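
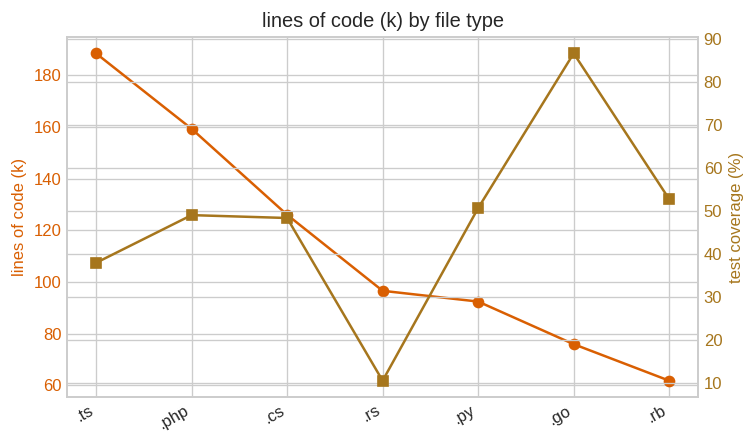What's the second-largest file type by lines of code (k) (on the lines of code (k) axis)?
Top 3 (on the lines of code (k) axis): .ts ≈ 180, .php ≈ 160, .cs ≈ 120.

.php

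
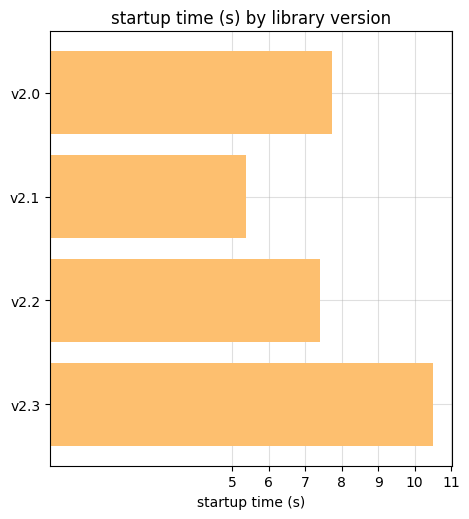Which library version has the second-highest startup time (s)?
Top 3: v2.3 ≈ 11, v2.0 ≈ 8, v2.2 ≈ 7.

v2.0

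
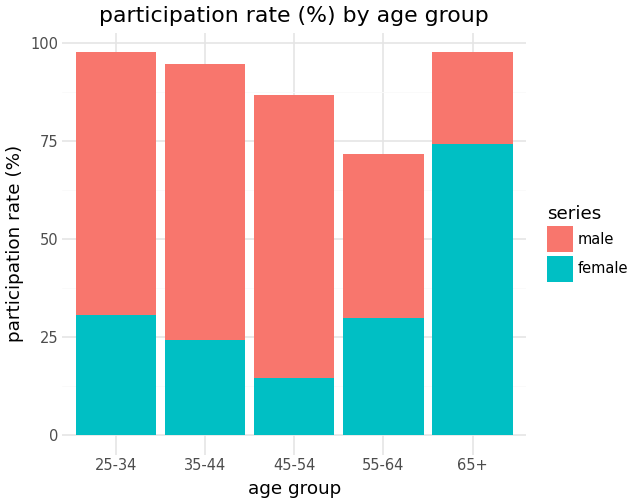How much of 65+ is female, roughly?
female top ≈ 70, bottom ≈ 0; segment ≈ 70.

≈ 70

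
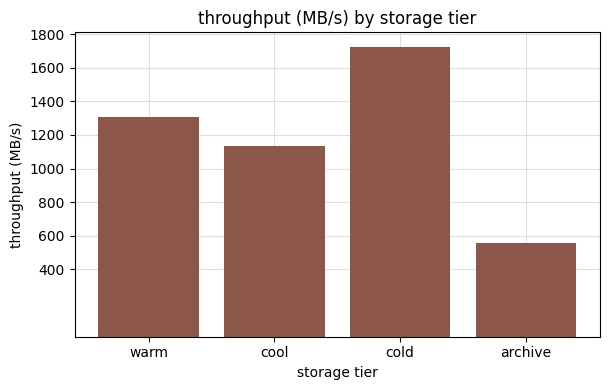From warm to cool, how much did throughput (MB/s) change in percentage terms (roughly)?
warm ≈ 1400, cool ≈ 1200; (1200 − 1400) / 1400 ≈ -14.3%.

≈ -14.3%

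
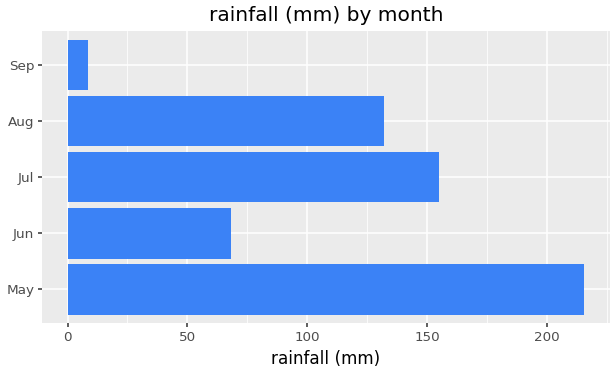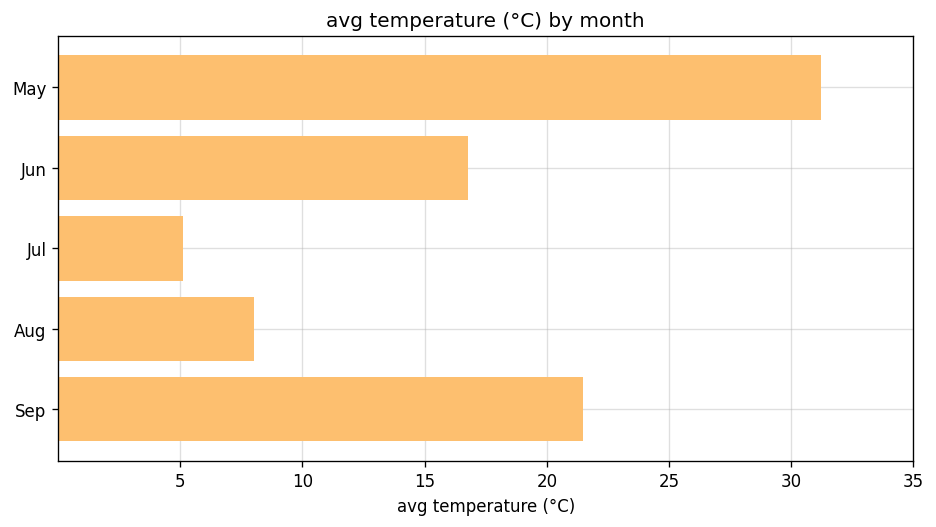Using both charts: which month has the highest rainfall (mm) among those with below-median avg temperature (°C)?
Jul

Chart 2 median avg temperature (°C) ≈ 15; below-median months: Jul, Aug. Among those, Jul has the highest rainfall (mm) (≈ 160).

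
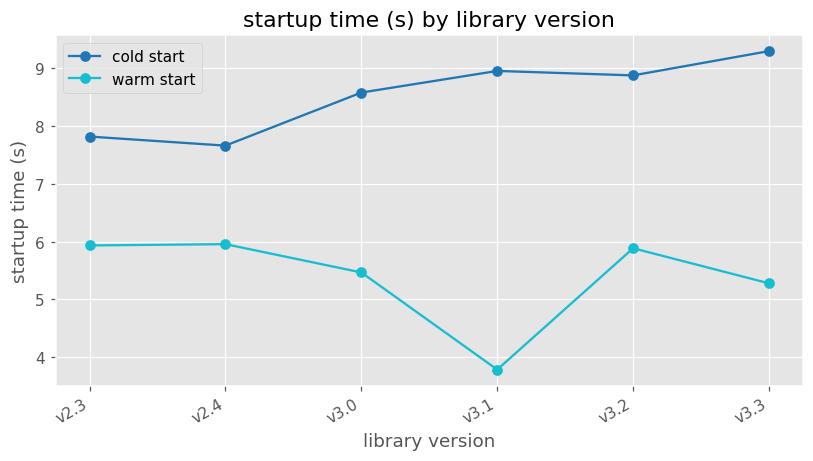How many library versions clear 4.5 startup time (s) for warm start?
Above 4.5: v2.3, v2.4, v3.0, v3.2, v3.3.

5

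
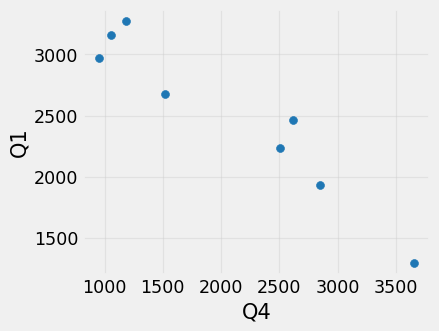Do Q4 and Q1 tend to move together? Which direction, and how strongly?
Points are negatively correlated; strong (|r| ≈ 1.0).

negative, strong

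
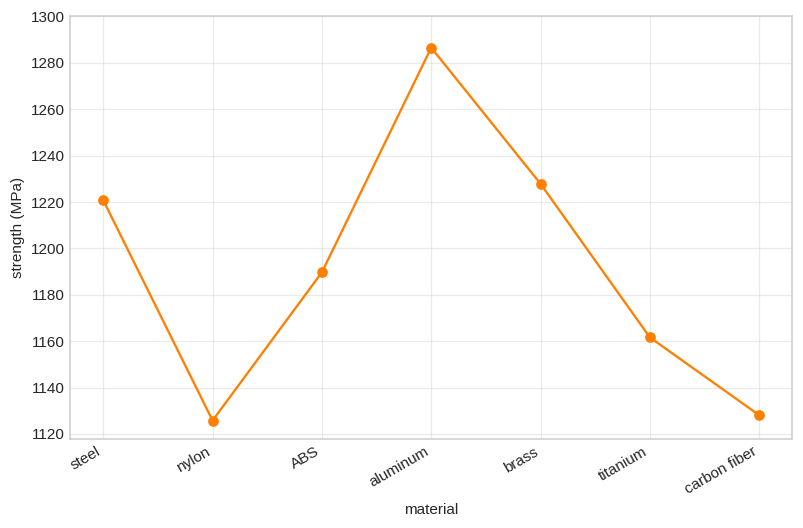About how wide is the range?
Max aluminum ≈ 1280, min nylon ≈ 1120; range ≈ 160.

≈ 160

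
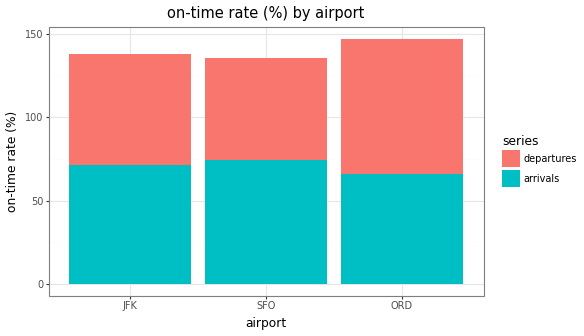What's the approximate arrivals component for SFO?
≈ 80

arrivals top ≈ 80, bottom ≈ 0; segment ≈ 80.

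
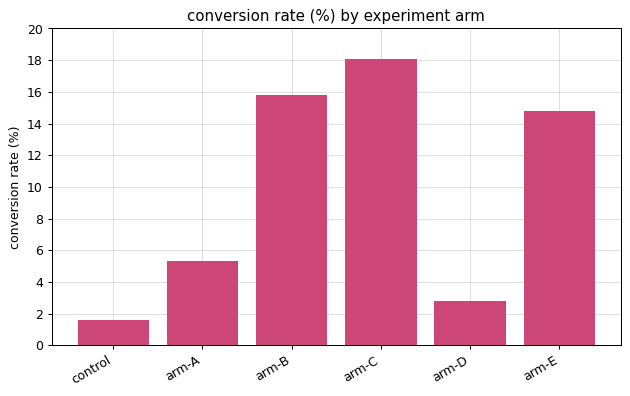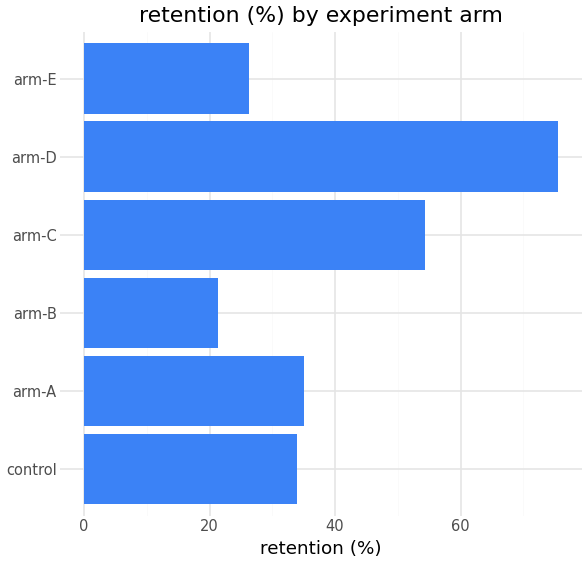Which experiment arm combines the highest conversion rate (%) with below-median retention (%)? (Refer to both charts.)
Chart 2 median retention (%) ≈ 30; below-median experiment arms: control, arm-B, arm-E. Among those, arm-B has the highest conversion rate (%) (≈ 16).

arm-B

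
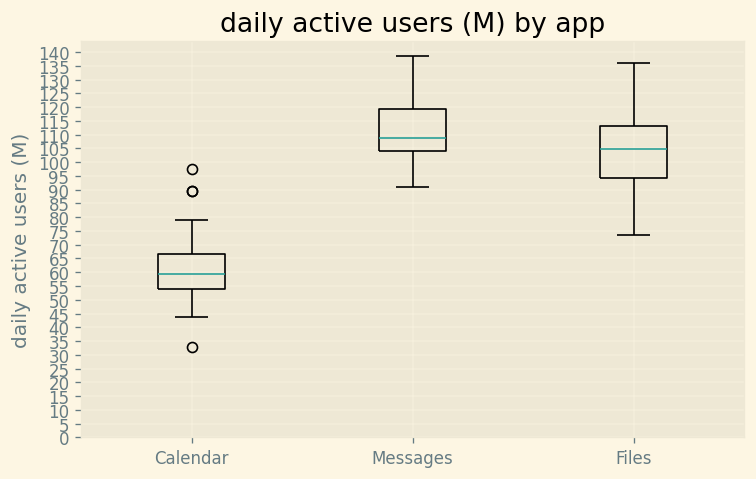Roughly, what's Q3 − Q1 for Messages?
Q3 ≈ 120, Q1 ≈ 105; IQR ≈ 15.

≈ 15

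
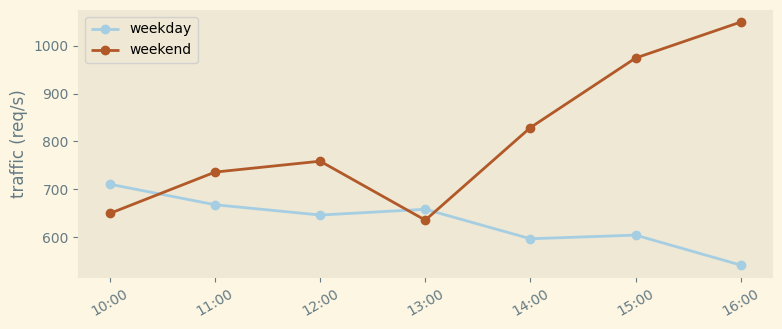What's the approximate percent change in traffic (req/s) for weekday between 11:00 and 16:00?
≈ -15.4%

11:00 ≈ 650, 16:00 ≈ 550; (550 − 650) / 650 ≈ -15.4%.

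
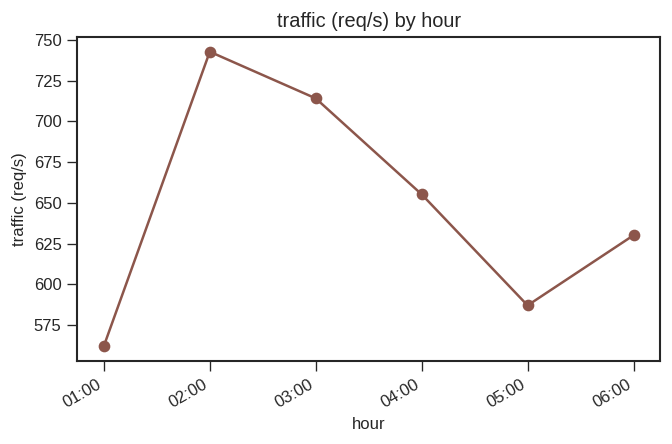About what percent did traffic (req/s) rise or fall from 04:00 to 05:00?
04:00 ≈ 660, 05:00 ≈ 580; (580 − 660) / 660 ≈ -12.1%.

≈ -12.1%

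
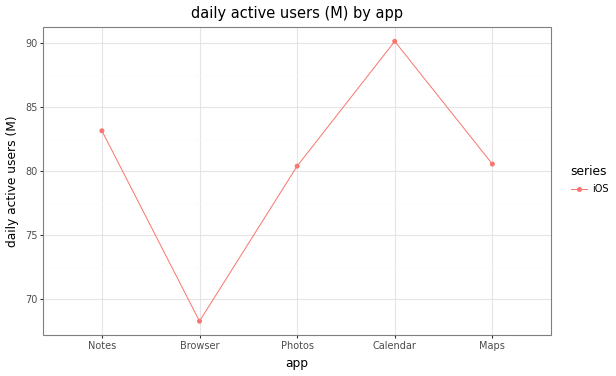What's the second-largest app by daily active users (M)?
Notes

Top 3: Calendar ≈ 90, Notes ≈ 84, Maps ≈ 80.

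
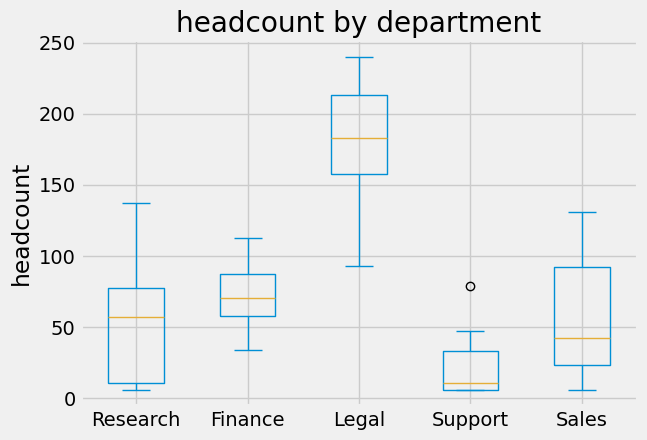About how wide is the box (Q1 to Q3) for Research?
≈ 60

Q3 ≈ 80, Q1 ≈ 20; IQR ≈ 60.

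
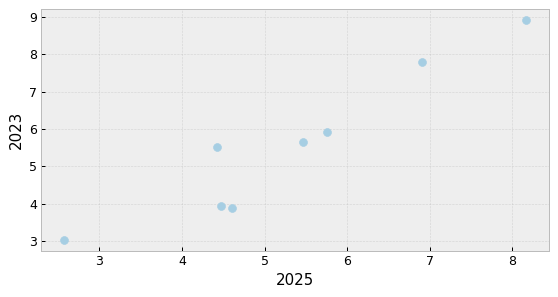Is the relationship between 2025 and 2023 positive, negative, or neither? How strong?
Points are positively correlated; strong (|r| ≈ 1.0).

positive, strong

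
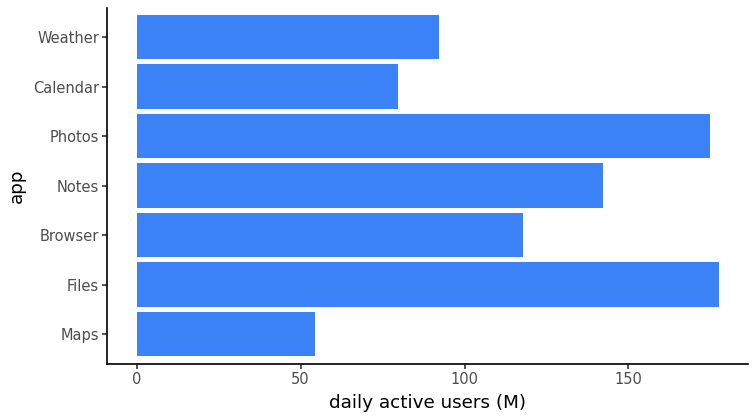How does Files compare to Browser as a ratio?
Files ≈ 180, Browser ≈ 120; 180/120 ≈ 1.5.

≈ 1.5×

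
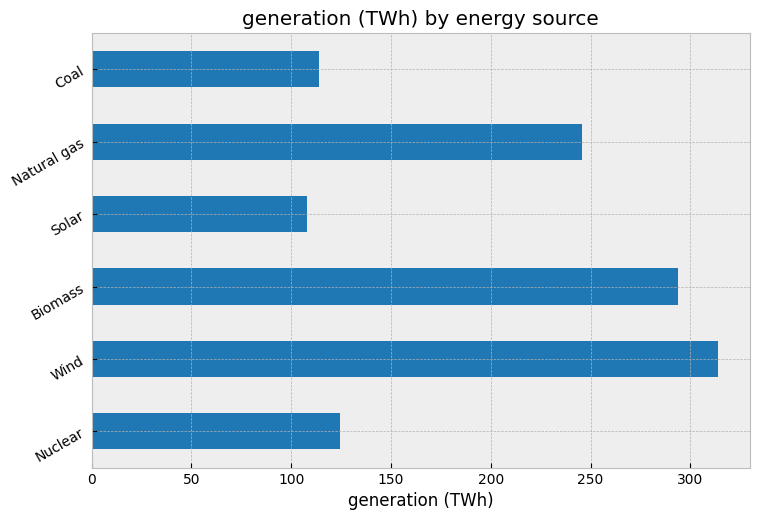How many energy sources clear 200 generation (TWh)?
Above 200: Wind, Biomass, Natural gas.

3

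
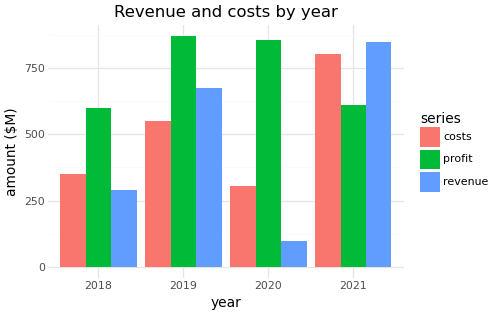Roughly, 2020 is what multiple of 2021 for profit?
≈ 1.5×

2020 ≈ 900, 2021 ≈ 600; 900/600 ≈ 1.5.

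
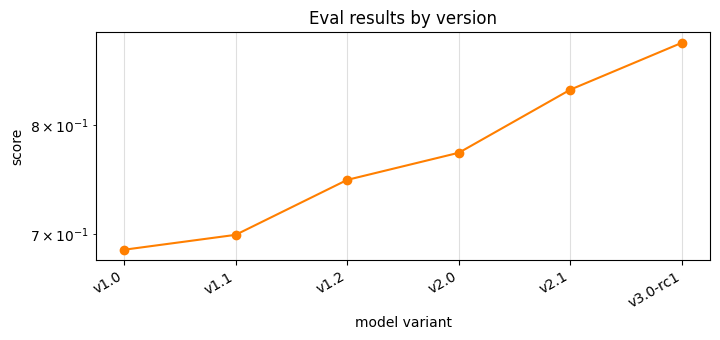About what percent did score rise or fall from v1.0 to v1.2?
v1.0 ≈ 0.68, v1.2 ≈ 0.74; (0.74 − 0.68) / 0.68 ≈ +8.8%.

≈ +8.8%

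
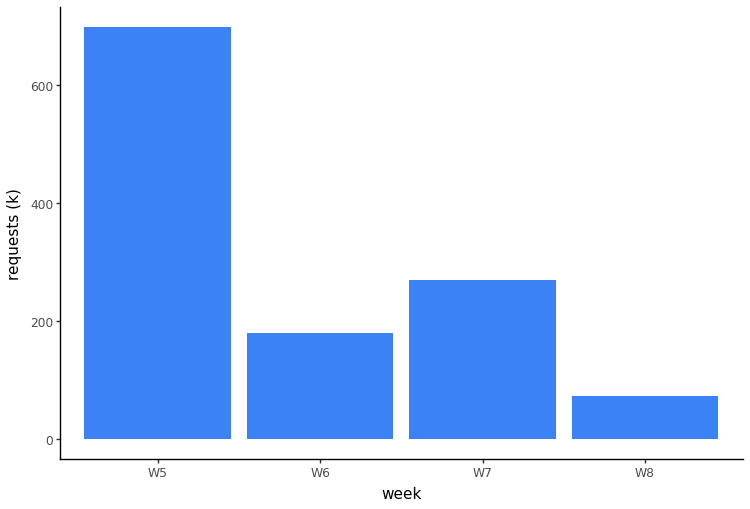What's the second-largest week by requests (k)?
W7

Top 3: W5 ≈ 700, W7 ≈ 300, W6 ≈ 200.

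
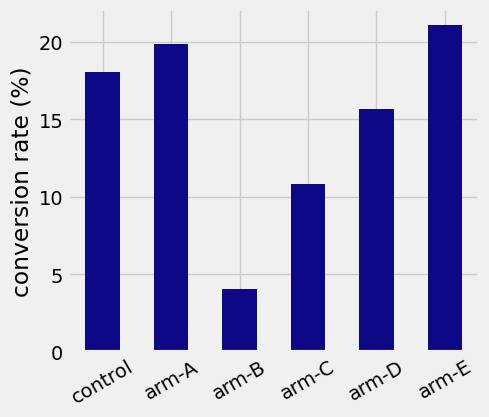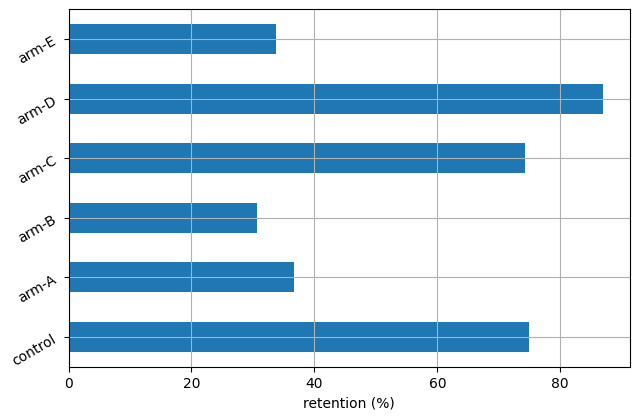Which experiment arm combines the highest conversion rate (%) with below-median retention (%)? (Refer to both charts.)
Chart 2 median retention (%) ≈ 60; below-median experiment arms: arm-A, arm-B, arm-E. Among those, arm-E has the highest conversion rate (%) (≈ 22).

arm-E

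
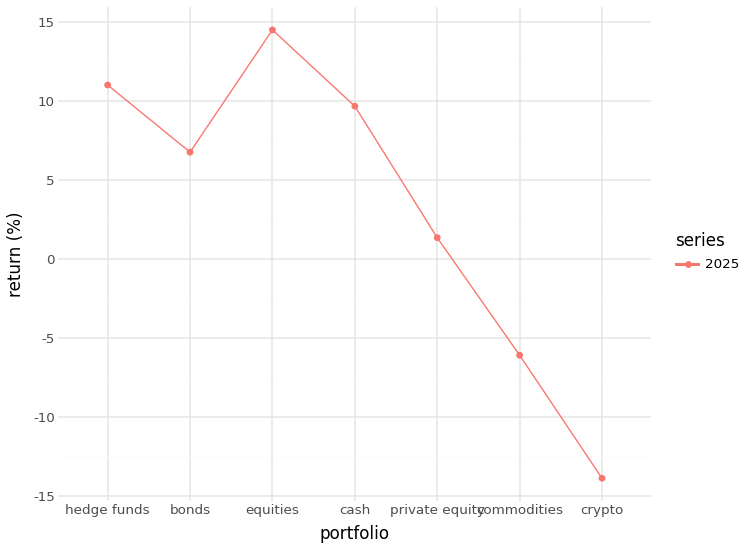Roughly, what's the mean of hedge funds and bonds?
(10 + 5) / 2 ≈ 8.

≈ 8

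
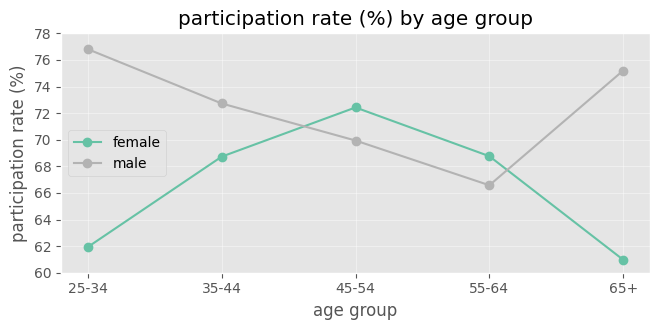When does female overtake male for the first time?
45-54

35-44: female ≈ 68 vs male ≈ 72 (not yet); 45-54: female ≈ 72 vs male ≈ 70 (first crossover).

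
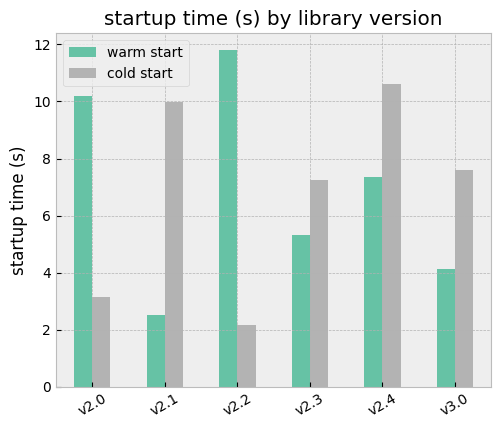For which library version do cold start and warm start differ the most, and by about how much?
v2.2, ≈ 10 s

v2.2: cold start ≈ 2, warm start ≈ 12 → gap ≈ 10. Next-largest (v2.1) is only ≈ 7.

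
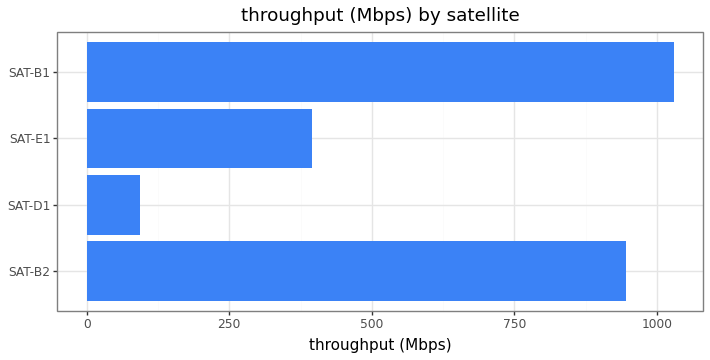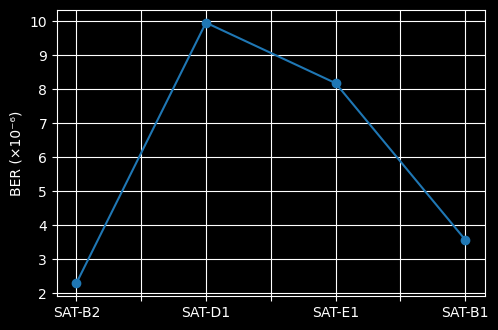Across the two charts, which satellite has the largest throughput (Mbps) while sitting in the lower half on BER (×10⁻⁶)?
Chart 2 median BER (×10⁻⁶) ≈ 6; below-median satellites: SAT-B2, SAT-B1. Among those, SAT-B1 has the highest throughput (Mbps) (≈ 1000).

SAT-B1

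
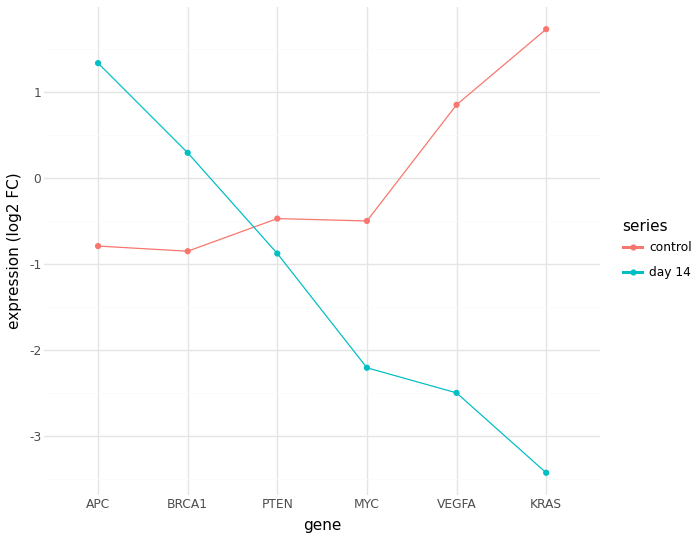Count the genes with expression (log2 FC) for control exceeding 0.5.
2

Above 0.5: VEGFA, KRAS.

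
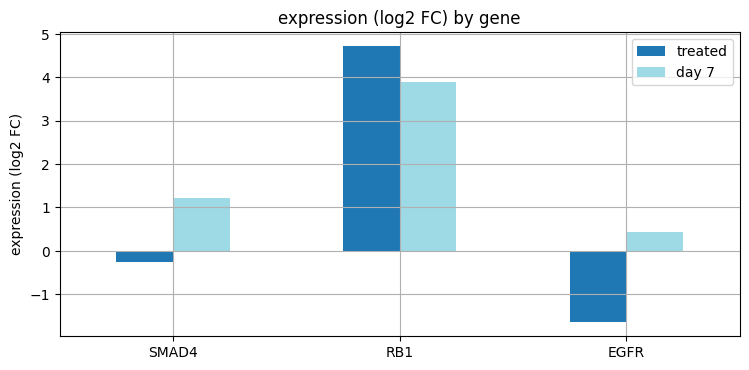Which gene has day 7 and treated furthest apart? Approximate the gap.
EGFR, ≈ 2 log2 FC

EGFR: day 7 ≈ 0, treated ≈ -2 → gap ≈ 2. Next-largest (SMAD4) is only ≈ 1.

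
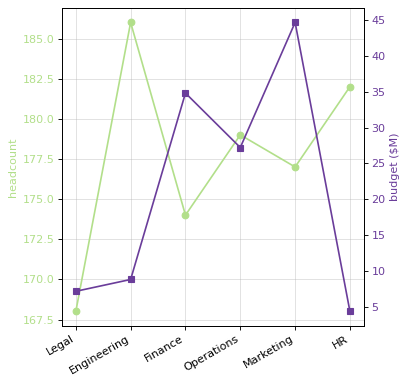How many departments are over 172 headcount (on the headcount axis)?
5

Above 172: Engineering, Finance, Operations, Marketing, HR.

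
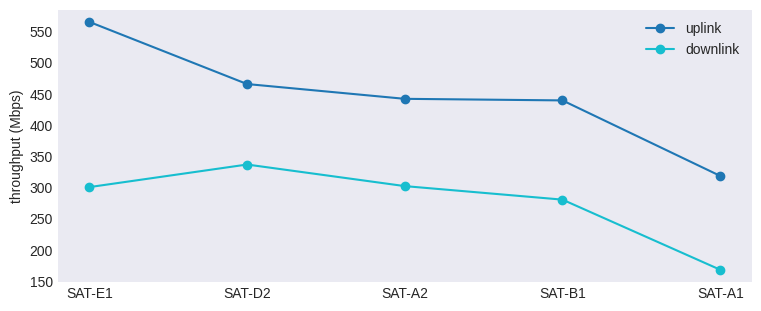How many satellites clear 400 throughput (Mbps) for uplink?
Above 400: SAT-E1, SAT-D2, SAT-A2, SAT-B1.

4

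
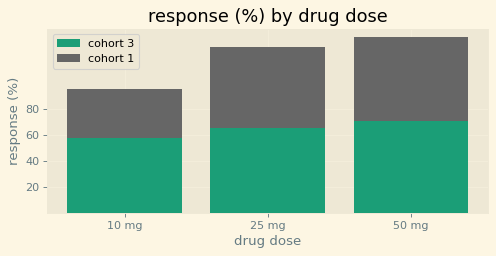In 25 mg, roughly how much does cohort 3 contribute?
≈ 60

cohort 3 top ≈ 60, bottom ≈ 0; segment ≈ 60.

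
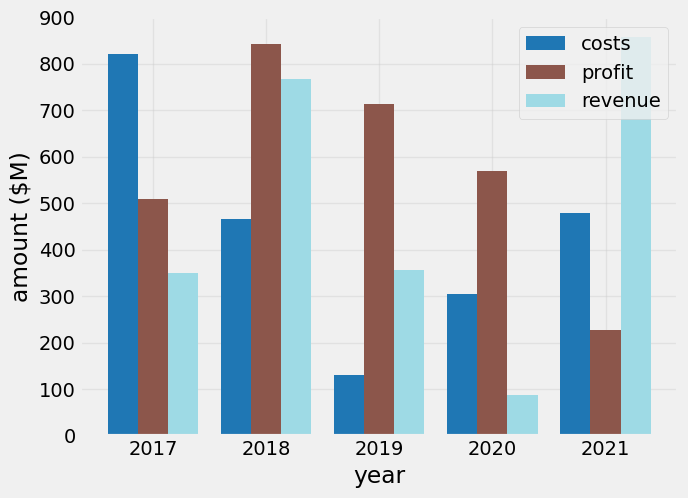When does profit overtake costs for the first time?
2018

2017: profit ≈ 500 vs costs ≈ 800 (not yet); 2018: profit ≈ 800 vs costs ≈ 500 (first crossover).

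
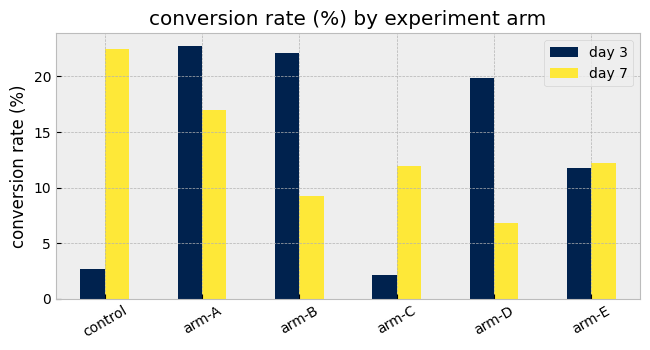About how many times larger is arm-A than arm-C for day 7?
arm-A ≈ 16, arm-C ≈ 12; 16/12 ≈ 1.33.

≈ 1.33×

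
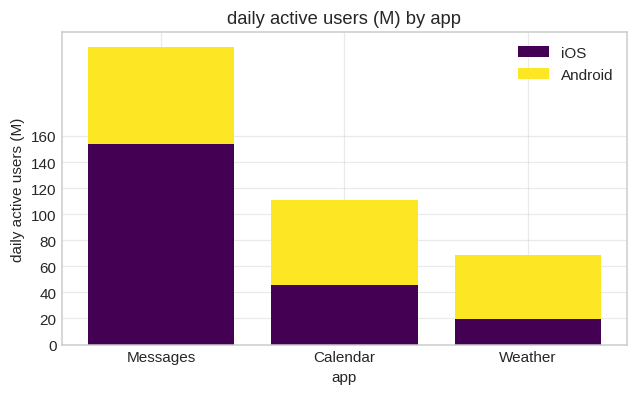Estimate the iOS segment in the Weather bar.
≈ 20

iOS top ≈ 20, bottom ≈ 0; segment ≈ 20.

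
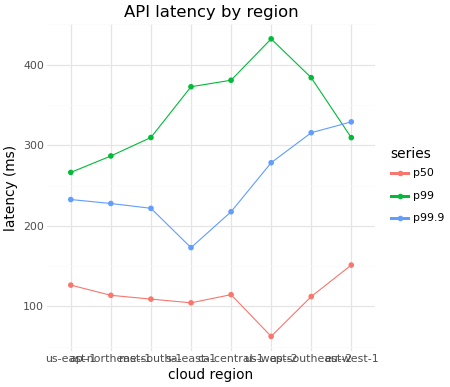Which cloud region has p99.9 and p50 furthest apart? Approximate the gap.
us-west-2: p99.9 ≈ 300, p50 ≈ 50 → gap ≈ 250. Next-largest (ap-southeast-2) is only ≈ 200.

us-west-2, ≈ 250 ms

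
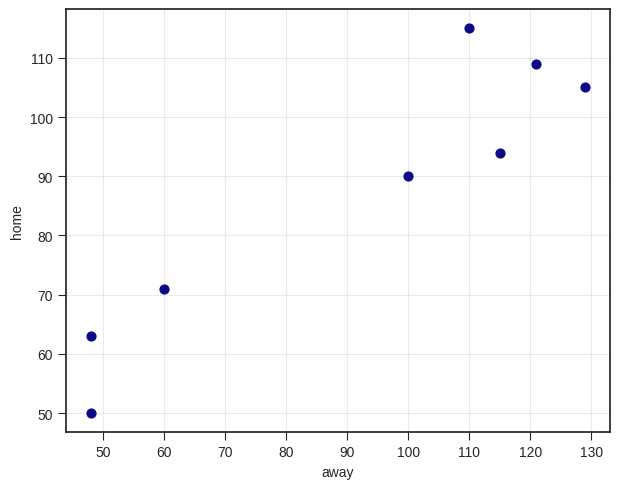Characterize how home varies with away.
Points are positively correlated; strong (|r| ≈ 0.9).

positive, strong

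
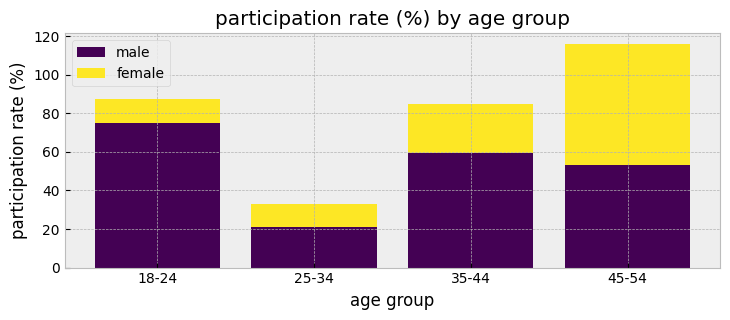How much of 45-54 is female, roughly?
female top ≈ 120, bottom ≈ 50; segment ≈ 70.

≈ 70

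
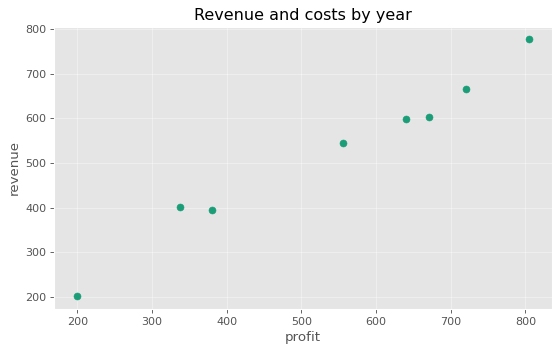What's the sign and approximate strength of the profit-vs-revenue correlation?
positive, strong

Points are positively correlated; strong (|r| ≈ 1.0).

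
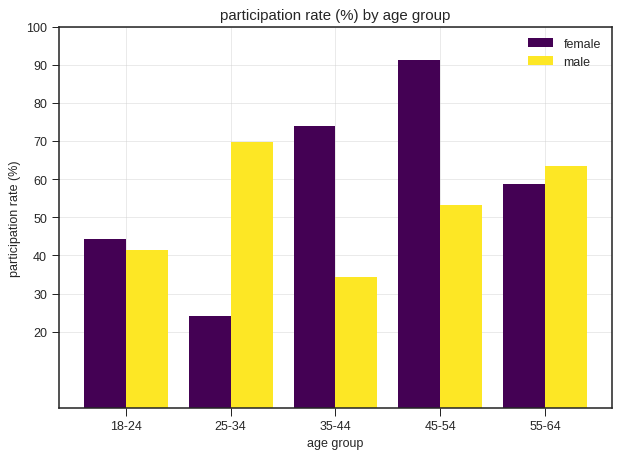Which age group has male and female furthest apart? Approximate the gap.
25-34: male ≈ 70, female ≈ 20 → gap ≈ 50. Next-largest (35-44) is only ≈ 40.

25-34, ≈ 50 %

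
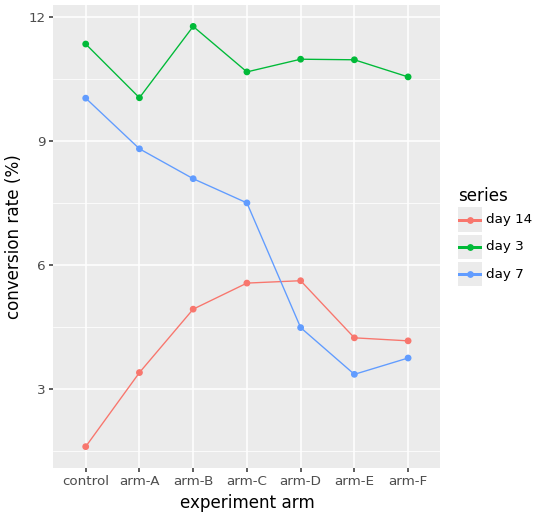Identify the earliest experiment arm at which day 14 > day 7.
arm-C: day 14 ≈ 6 vs day 7 ≈ 7 (not yet); arm-D: day 14 ≈ 6 vs day 7 ≈ 4 (first crossover).

arm-D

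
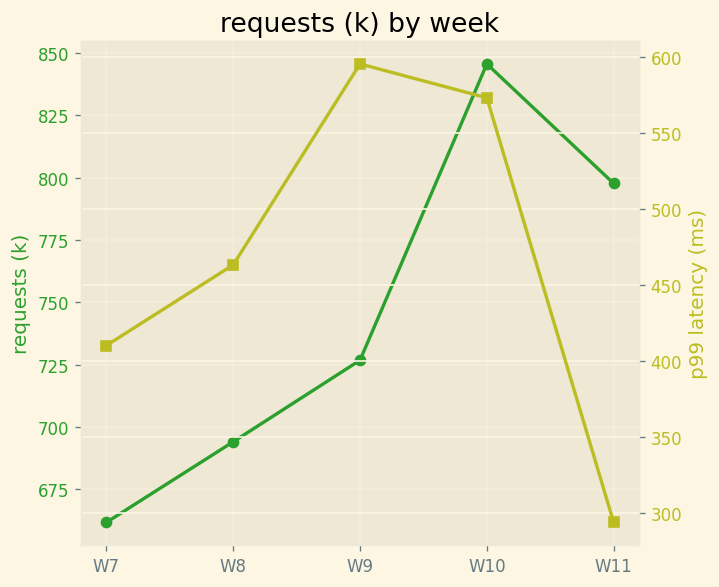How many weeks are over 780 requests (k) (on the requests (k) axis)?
2

Above 780: W10, W11.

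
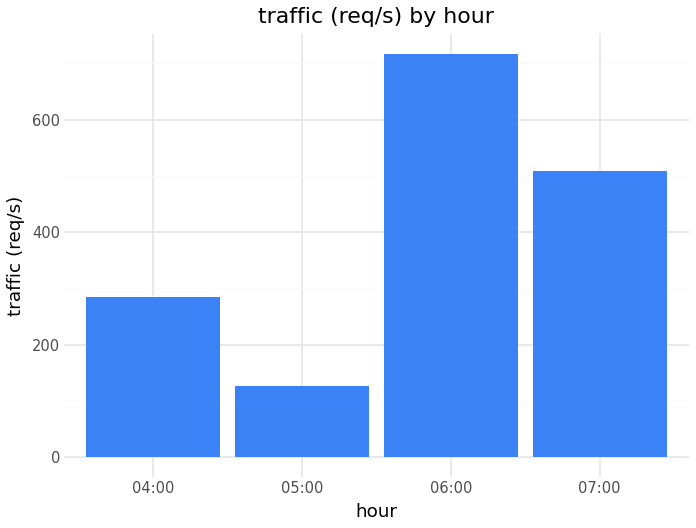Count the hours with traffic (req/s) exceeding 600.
1

Above 600: 06:00.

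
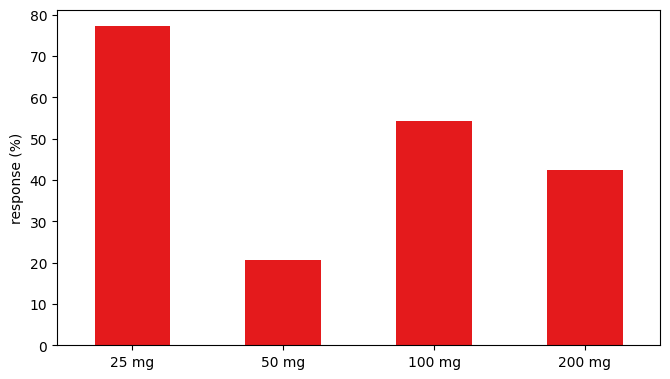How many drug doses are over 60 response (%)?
Above 60: 25 mg.

1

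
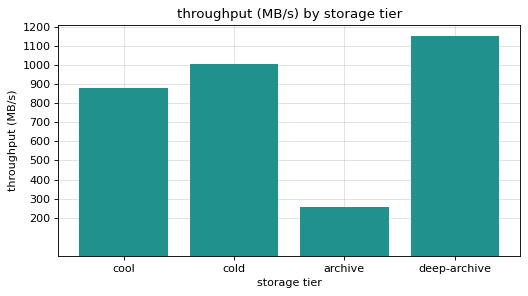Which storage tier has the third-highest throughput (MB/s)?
cool

Top 4: deep-archive ≈ 1200, cold ≈ 1000, cool ≈ 900, archive ≈ 300.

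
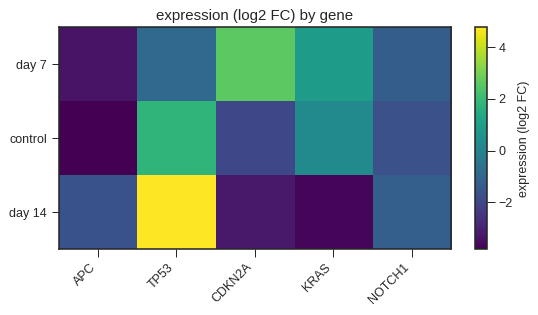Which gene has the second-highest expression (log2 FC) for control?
KRAS

Top 3 for control: TP53 ≈ 2, KRAS ≈ 0, NOTCH1 ≈ -2.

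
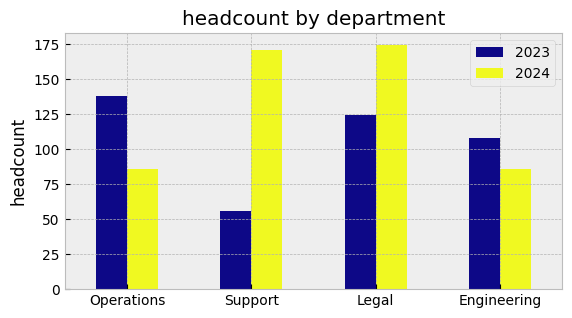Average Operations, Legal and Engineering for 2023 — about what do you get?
(140 + 120 + 100) / 3 ≈ 120.

≈ 120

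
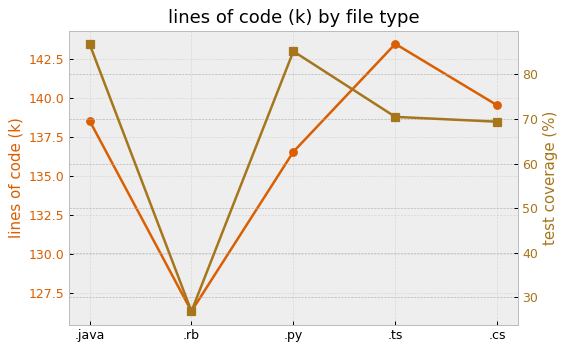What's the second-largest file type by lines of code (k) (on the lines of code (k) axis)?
Top 3 (on the lines of code (k) axis): .ts ≈ 144, .cs ≈ 140, .java ≈ 138.

.cs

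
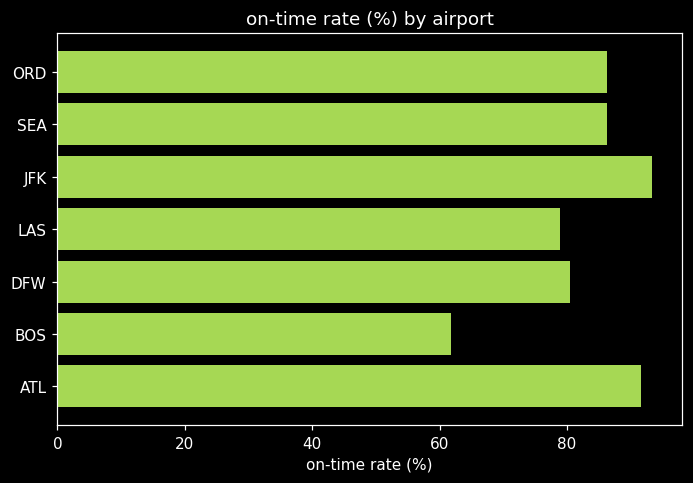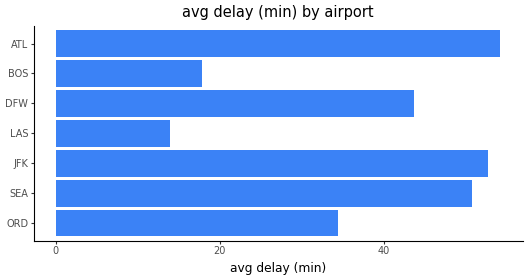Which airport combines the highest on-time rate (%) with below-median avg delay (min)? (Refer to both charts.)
Chart 2 median avg delay (min) ≈ 45; below-median airports: ORD, LAS, BOS. Among those, ORD has the highest on-time rate (%) (≈ 90).

ORD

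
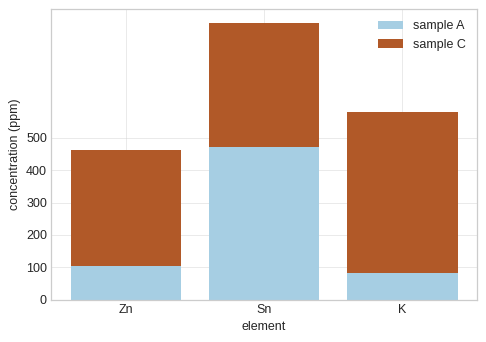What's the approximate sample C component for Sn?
≈ 400

sample C top ≈ 900, bottom ≈ 500; segment ≈ 400.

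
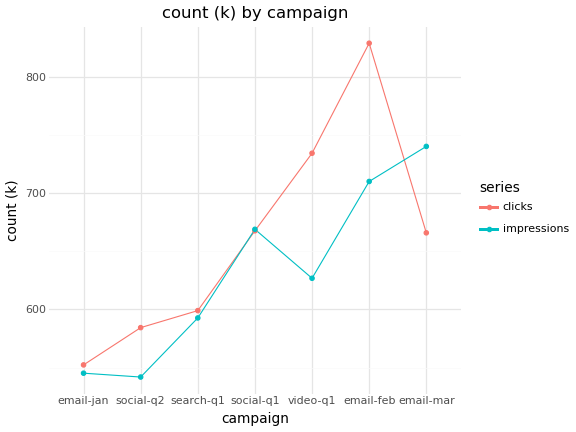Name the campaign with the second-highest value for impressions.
email-feb

Top 3 for impressions: email-mar ≈ 750, email-feb ≈ 700, social-q1 ≈ 675.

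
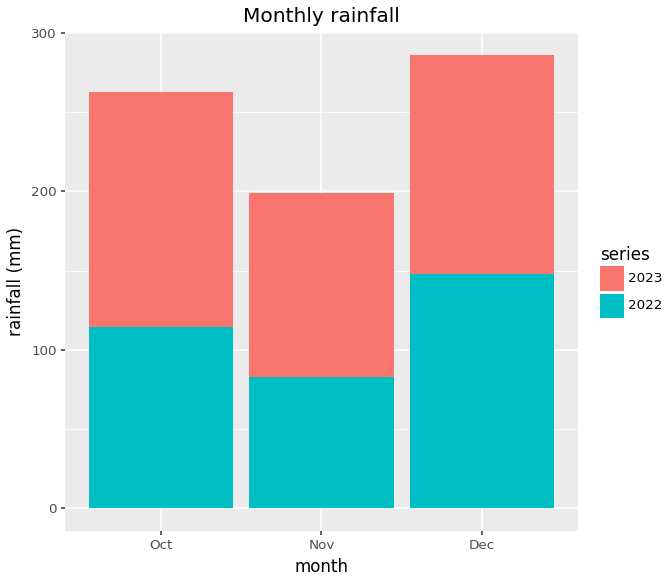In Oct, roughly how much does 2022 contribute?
≈ 125

2022 top ≈ 125, bottom ≈ 0; segment ≈ 125.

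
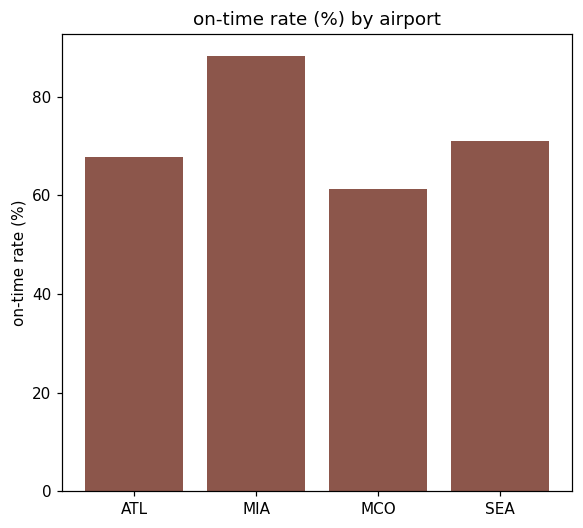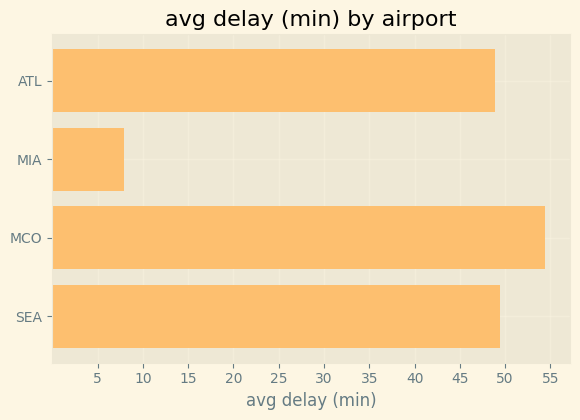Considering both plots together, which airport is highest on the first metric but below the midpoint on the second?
Chart 2 median avg delay (min) ≈ 50; below-median airports: ATL, MIA. Among those, MIA has the highest on-time rate (%) (≈ 90).

MIA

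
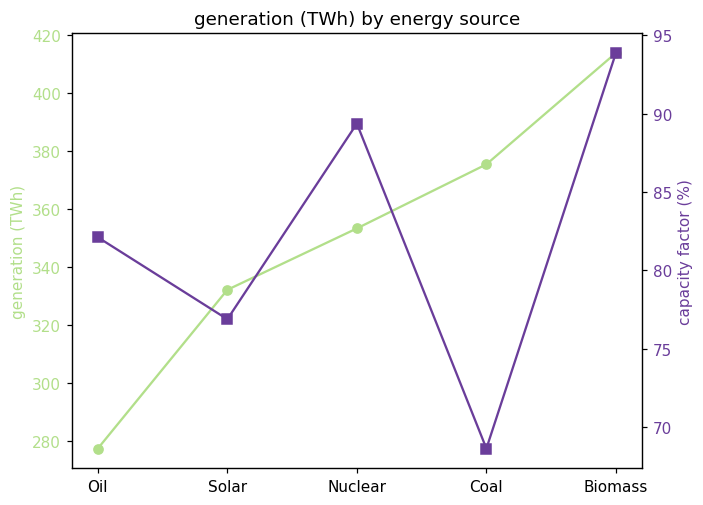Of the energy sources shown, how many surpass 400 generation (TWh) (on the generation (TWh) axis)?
Above 400: Biomass.

1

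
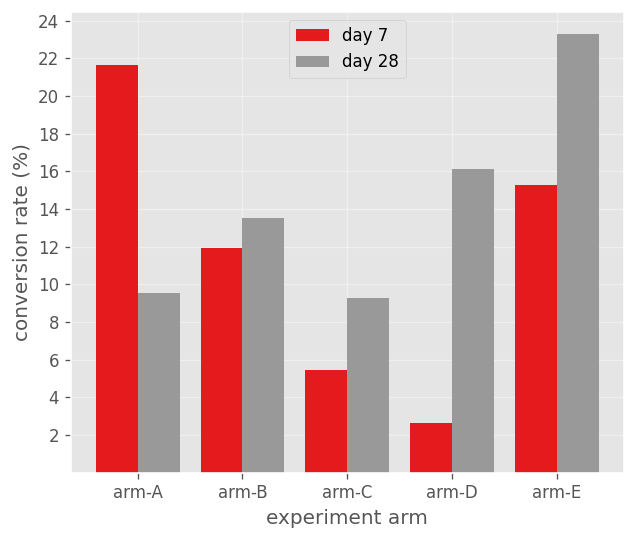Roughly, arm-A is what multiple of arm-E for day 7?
arm-A ≈ 22, arm-E ≈ 16; 22/16 ≈ 1.38.

≈ 1.38×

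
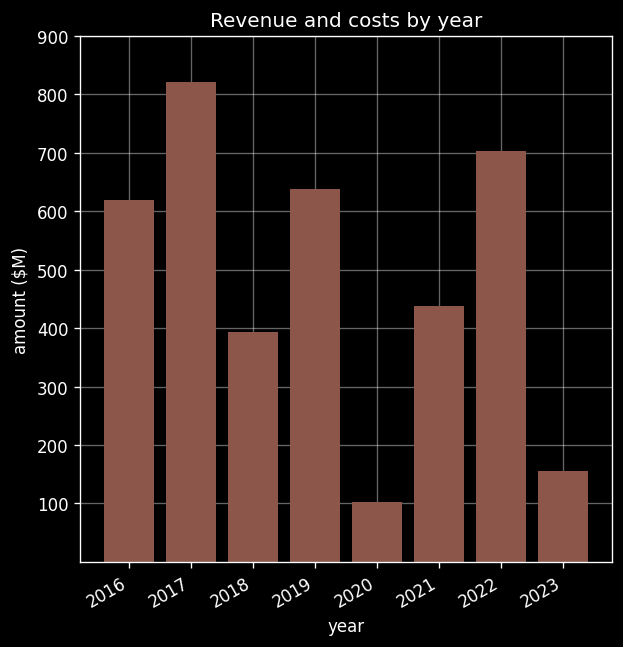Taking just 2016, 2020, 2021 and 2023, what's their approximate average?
(600 + 100 + 400 + 200) / 4 ≈ 325.

≈ 325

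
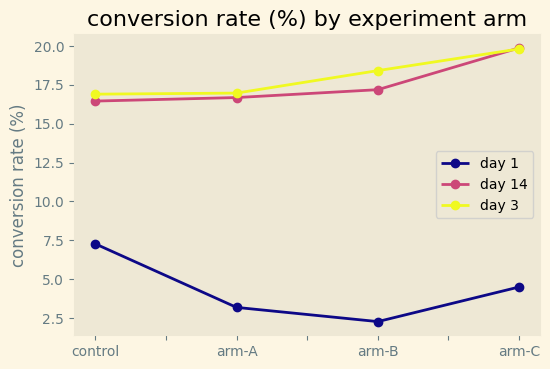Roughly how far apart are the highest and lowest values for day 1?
≈ 6

Max control ≈ 8, min arm-B ≈ 2; range ≈ 6.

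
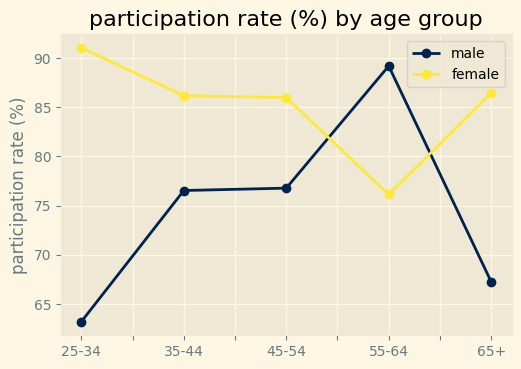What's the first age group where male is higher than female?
45-54: male ≈ 75 vs female ≈ 85 (not yet); 55-64: male ≈ 90 vs female ≈ 75 (first crossover).

55-64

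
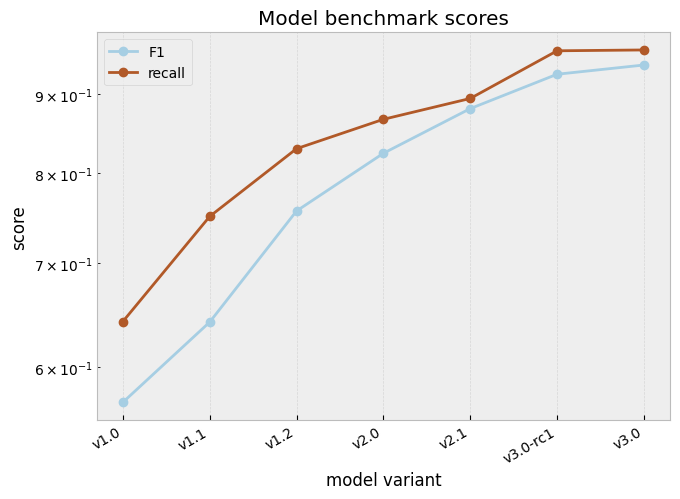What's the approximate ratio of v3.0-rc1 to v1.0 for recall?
v3.0-rc1 ≈ 0.95, v1.0 ≈ 0.65; 0.95/0.65 ≈ 1.46.

≈ 1.46×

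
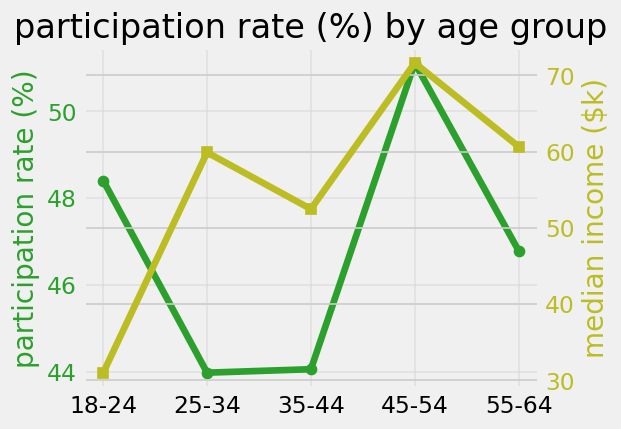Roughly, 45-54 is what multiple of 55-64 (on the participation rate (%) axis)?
≈ 1.09×

45-54 ≈ 51, 55-64 ≈ 47; 51/47 ≈ 1.09.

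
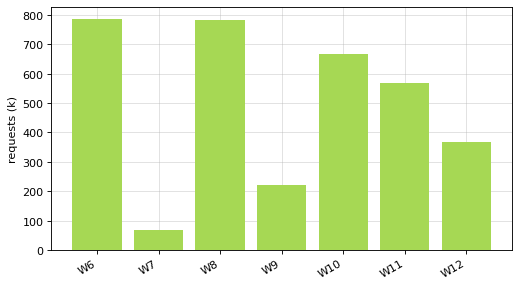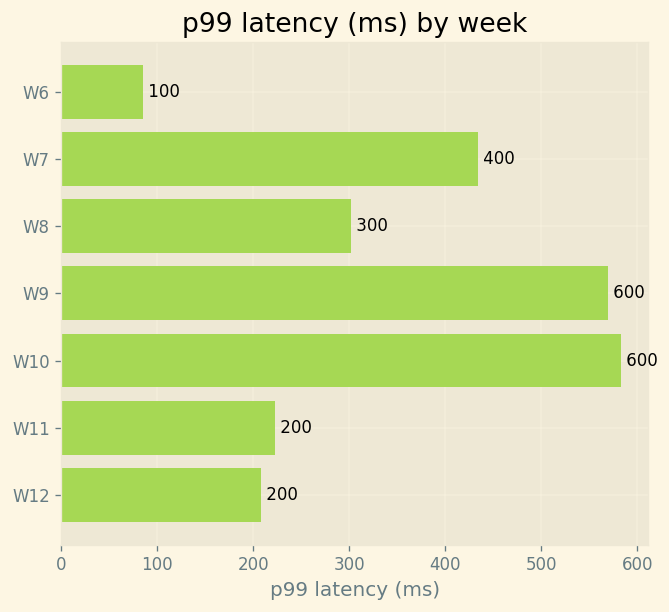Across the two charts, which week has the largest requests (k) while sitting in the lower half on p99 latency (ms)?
W6

Chart 2 median p99 latency (ms) ≈ 300; below-median weeks: W6, W11, W12. Among those, W6 has the highest requests (k) (≈ 800).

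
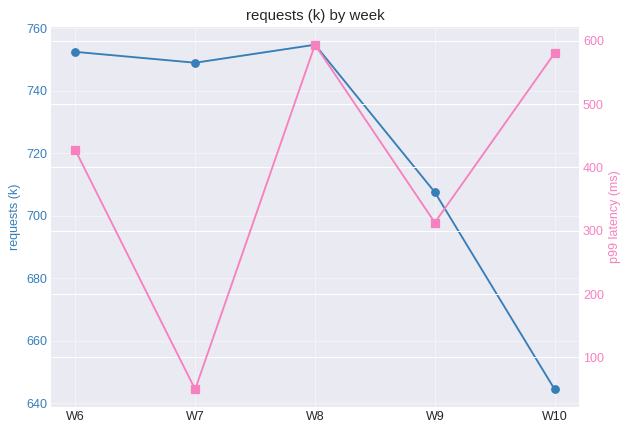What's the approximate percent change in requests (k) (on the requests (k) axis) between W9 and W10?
W9 ≈ 710, W10 ≈ 640; (640 − 710) / 710 ≈ -9.9%.

≈ -9.9%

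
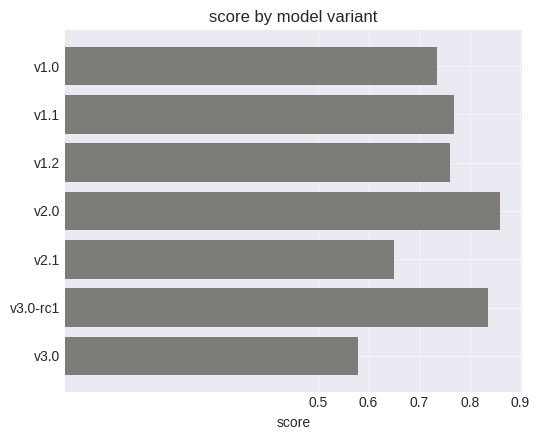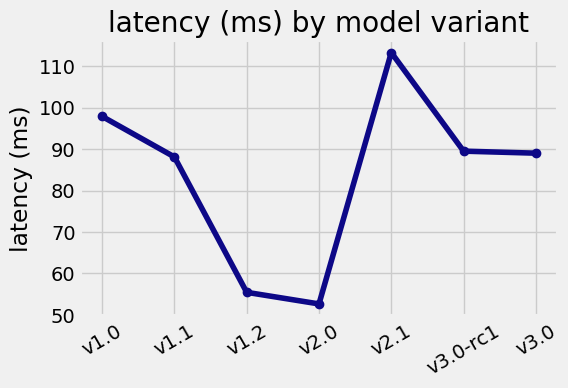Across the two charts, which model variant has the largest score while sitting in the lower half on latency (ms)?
v2.0

Chart 2 median latency (ms) ≈ 80; below-median model variants: v1.1, v1.2, v2.0. Among those, v2.0 has the highest score (≈ 0.9).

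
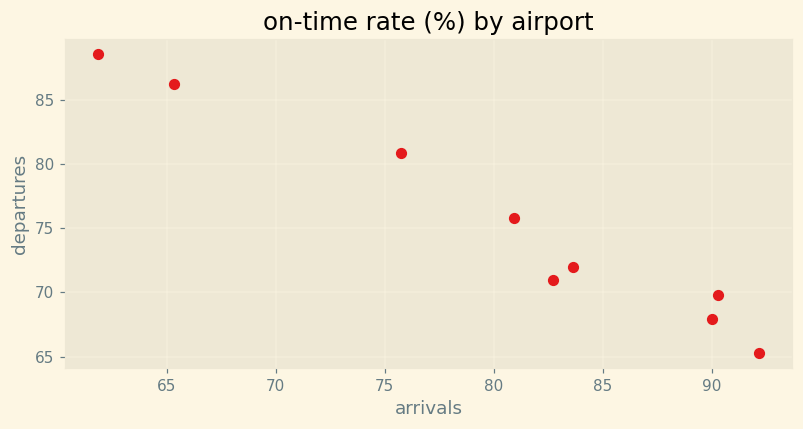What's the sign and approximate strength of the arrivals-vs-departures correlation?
Points are negatively correlated; strong (|r| ≈ 1.0).

negative, strong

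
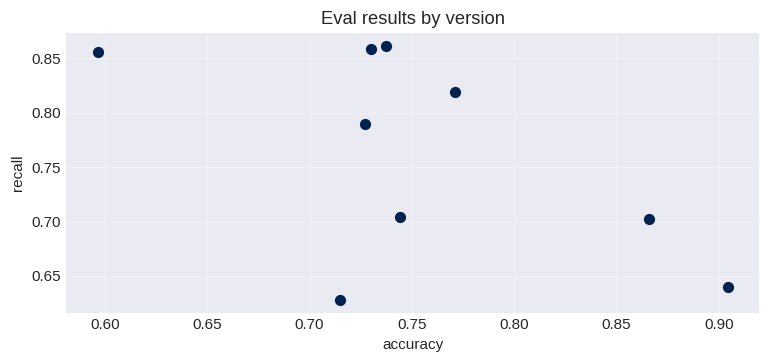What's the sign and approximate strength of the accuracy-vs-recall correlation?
Points are negatively correlated; moderate (|r| ≈ 0.6).

negative, moderate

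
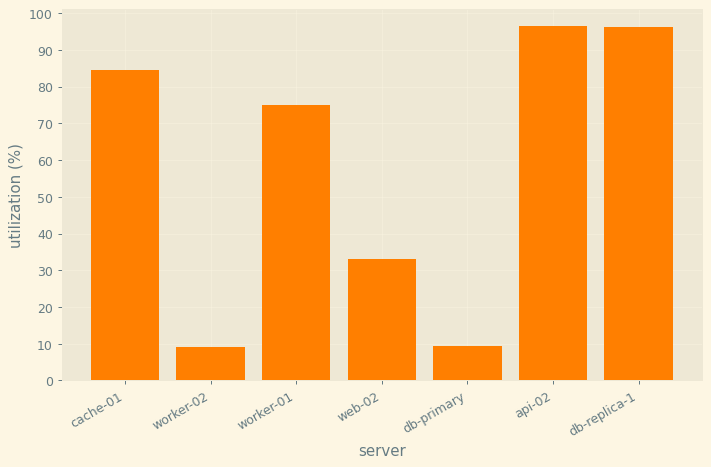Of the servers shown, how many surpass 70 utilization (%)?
Above 70: cache-01, worker-01, api-02, db-replica-1.

4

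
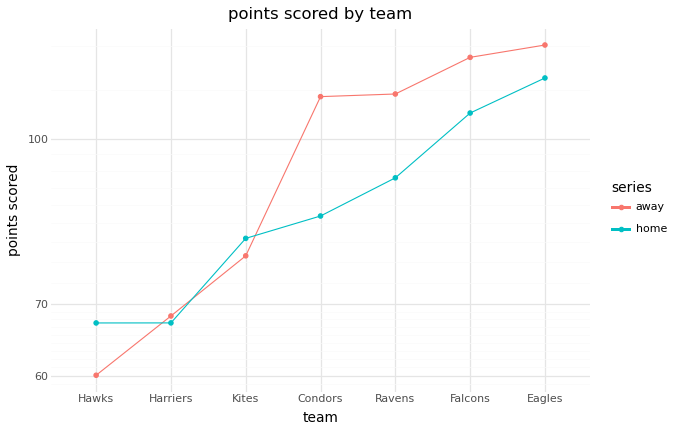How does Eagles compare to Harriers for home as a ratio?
Eagles ≈ 110, Harriers ≈ 70; 110/70 ≈ 1.57.

≈ 1.57×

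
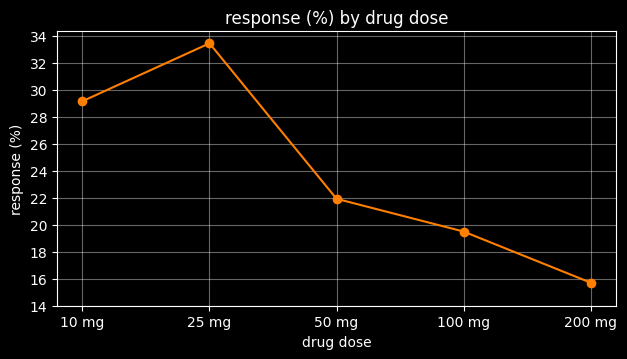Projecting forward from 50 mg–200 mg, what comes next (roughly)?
Last three: 22, 20, 16 → slope ≈ -3/step → next ≈ 13.

≈ 13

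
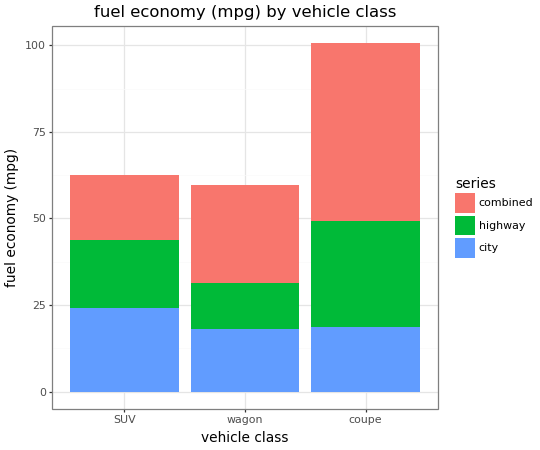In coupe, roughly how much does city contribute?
≈ 20

city top ≈ 20, bottom ≈ 0; segment ≈ 20.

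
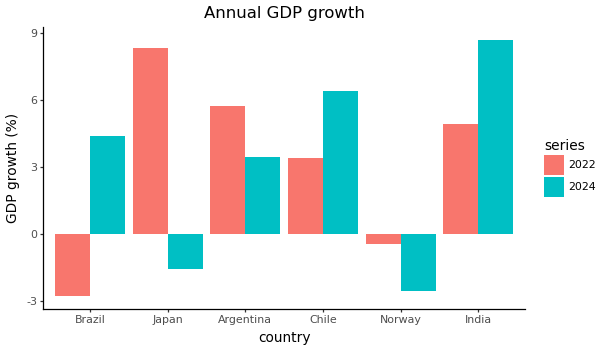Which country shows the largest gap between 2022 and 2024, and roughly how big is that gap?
Japan, ≈ 10 %

Japan: 2022 ≈ 8, 2024 ≈ -2 → gap ≈ 10. Next-largest (Brazil) is only ≈ 7.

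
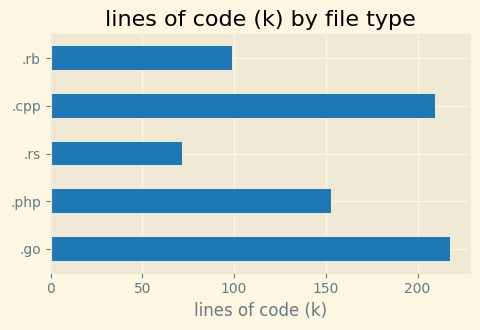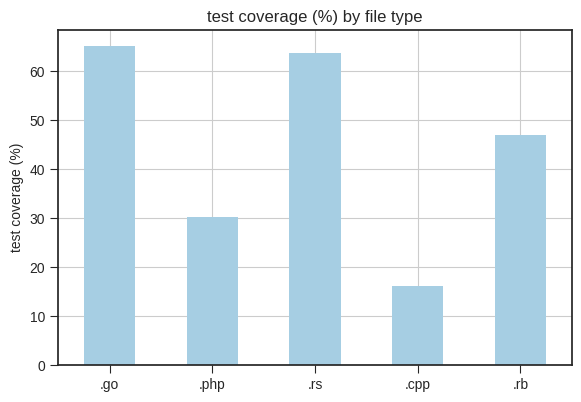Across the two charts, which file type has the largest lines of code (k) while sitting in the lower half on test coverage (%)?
Chart 2 median test coverage (%) ≈ 50; below-median file types: .php, .cpp. Among those, .cpp has the highest lines of code (k) (≈ 200).

.cpp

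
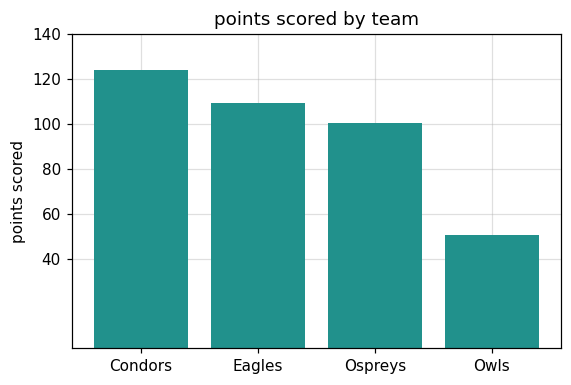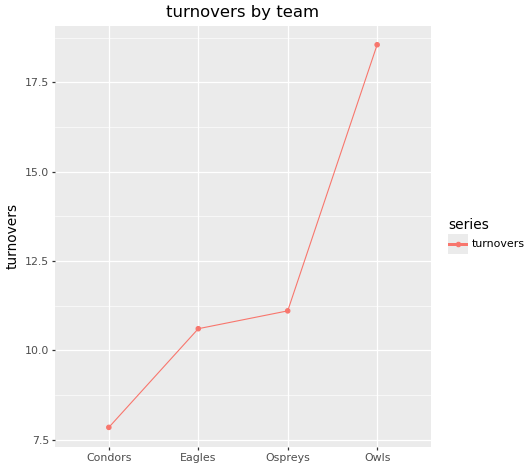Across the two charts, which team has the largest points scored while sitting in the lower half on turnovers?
Chart 2 median turnovers ≈ 10; below-median teams: Condors, Eagles. Among those, Condors has the highest points scored (≈ 120).

Condors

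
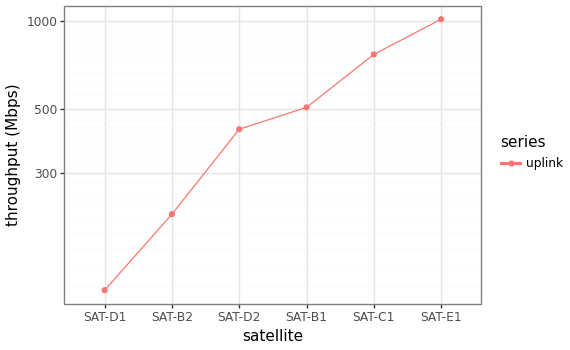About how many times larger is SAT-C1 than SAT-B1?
≈ 1.6×

SAT-C1 ≈ 800, SAT-B1 ≈ 500; 800/500 ≈ 1.6.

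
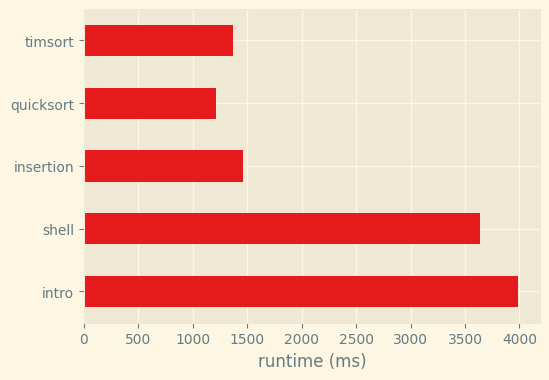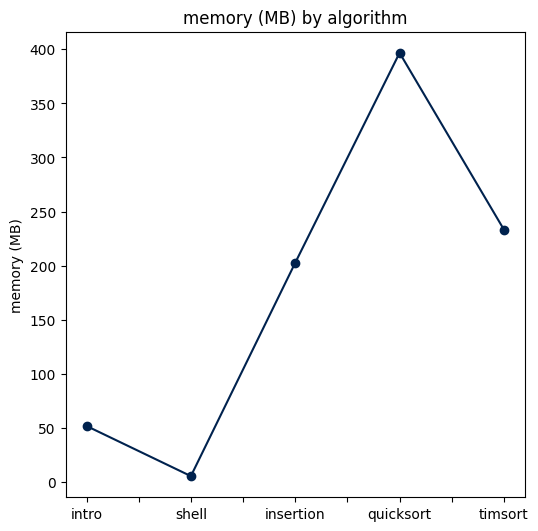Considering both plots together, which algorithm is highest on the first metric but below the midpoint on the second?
Chart 2 median memory (MB) ≈ 200; below-median algorithms: intro, shell. Among those, intro has the highest runtime (ms) (≈ 4000).

intro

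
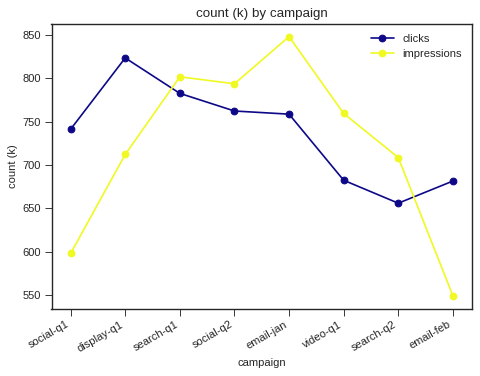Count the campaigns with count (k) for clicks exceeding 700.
5

Above 700: social-q1, display-q1, search-q1, social-q2, email-jan.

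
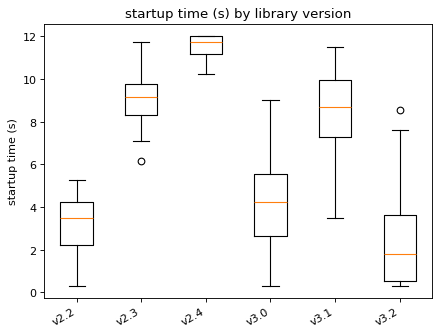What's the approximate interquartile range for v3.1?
Q3 ≈ 10, Q1 ≈ 7; IQR ≈ 3.

≈ 3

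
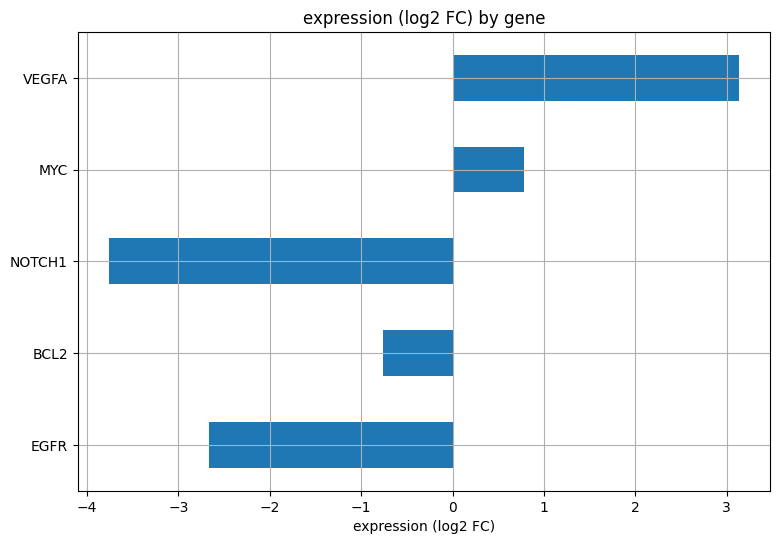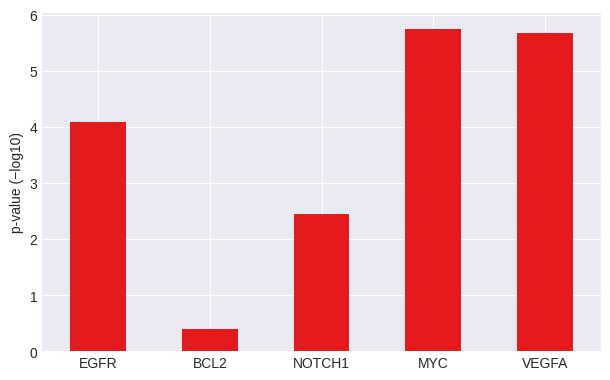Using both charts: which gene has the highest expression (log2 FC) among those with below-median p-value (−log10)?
Chart 2 median p-value (−log10) ≈ 4; below-median genes: BCL2, NOTCH1. Among those, BCL2 has the highest expression (log2 FC) (≈ -1).

BCL2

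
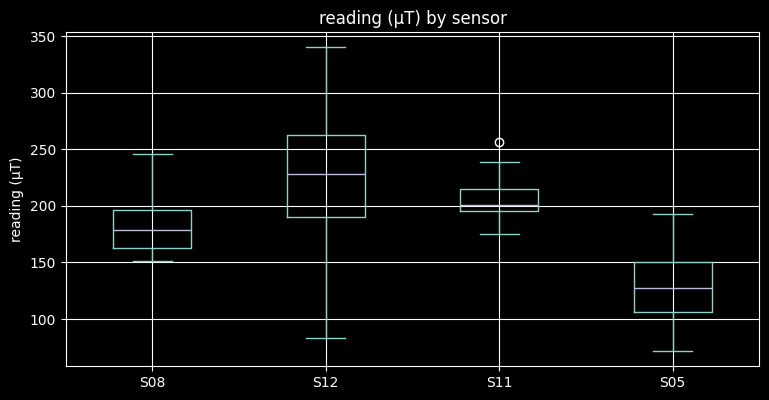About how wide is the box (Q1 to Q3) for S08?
Q3 ≈ 200, Q1 ≈ 160; IQR ≈ 40.

≈ 40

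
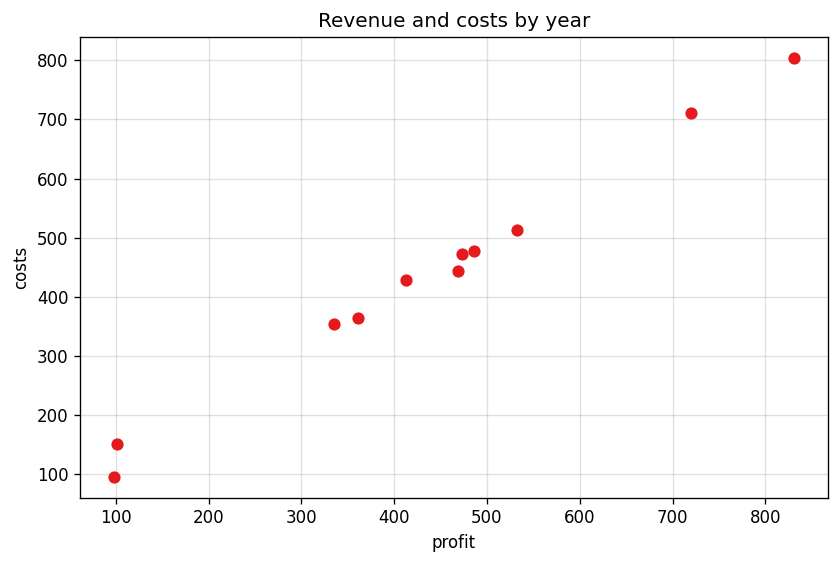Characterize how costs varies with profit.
positive, strong

Points are positively correlated; strong (|r| ≈ 1.0).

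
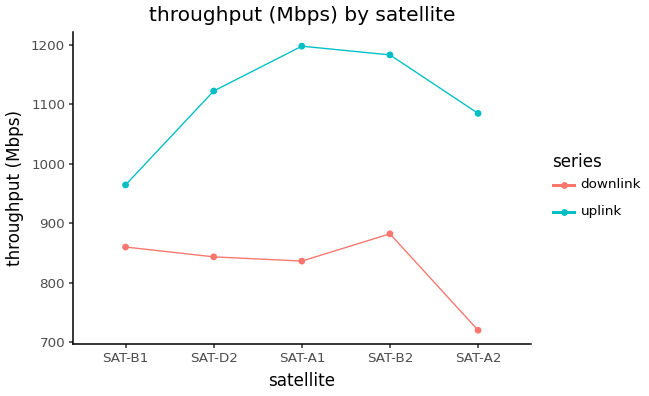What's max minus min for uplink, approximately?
Max SAT-A1 ≈ 1200, min SAT-B1 ≈ 950; range ≈ 250.

≈ 250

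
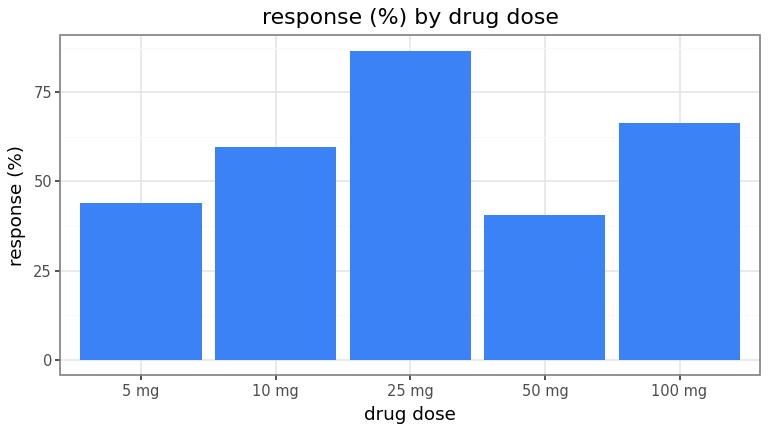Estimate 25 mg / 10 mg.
25 mg ≈ 90, 10 mg ≈ 60; 90/60 ≈ 1.5.

≈ 1.5×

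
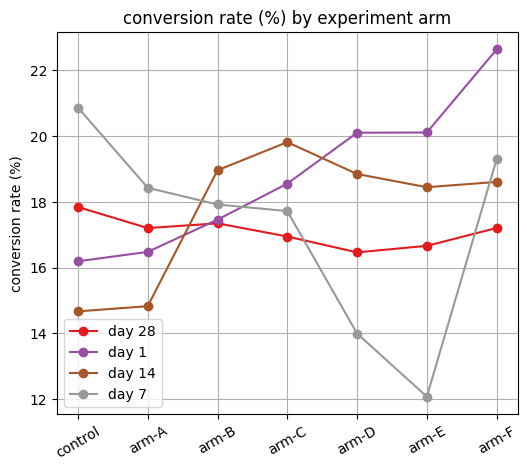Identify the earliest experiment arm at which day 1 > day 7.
arm-B: day 1 ≈ 17 vs day 7 ≈ 18 (not yet); arm-C: day 1 ≈ 19 vs day 7 ≈ 18 (first crossover).

arm-C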